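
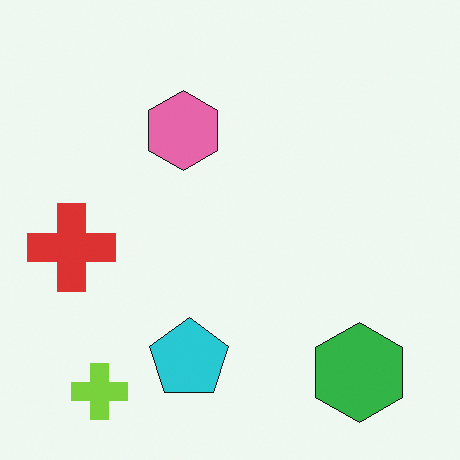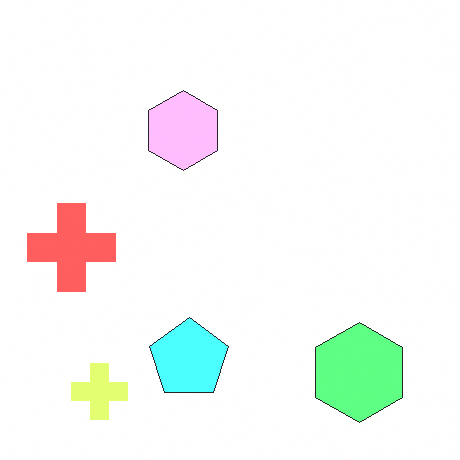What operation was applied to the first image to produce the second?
The transformation is: brightened a lot.

Every pixel — background and shapes alike — is uniformly brightened.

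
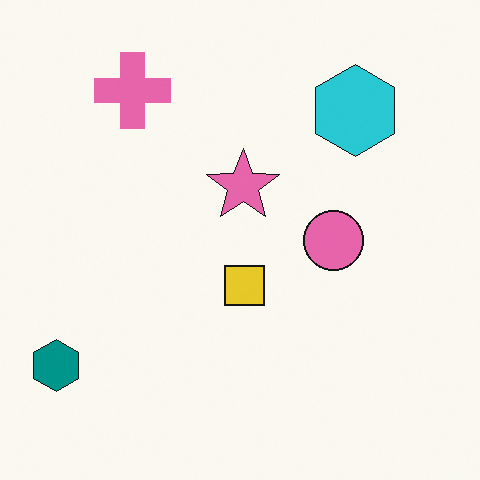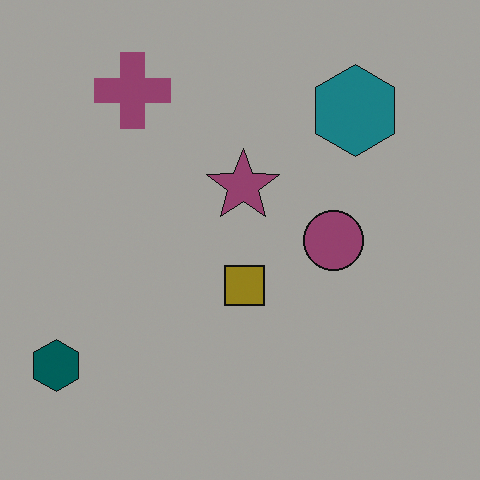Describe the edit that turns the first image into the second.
The image was noticeably darkened.

Every pixel — background and shapes alike — is uniformly darkened.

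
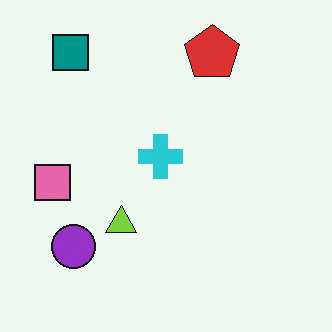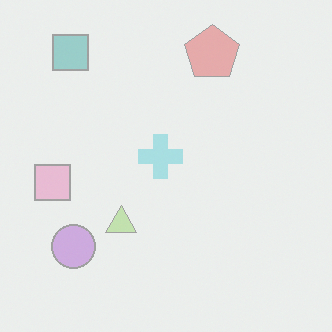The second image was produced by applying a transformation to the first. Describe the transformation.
The second image is the first washed out (contrast reduced).

Tones are pushed toward mid-grey across the whole image — a global contrast change.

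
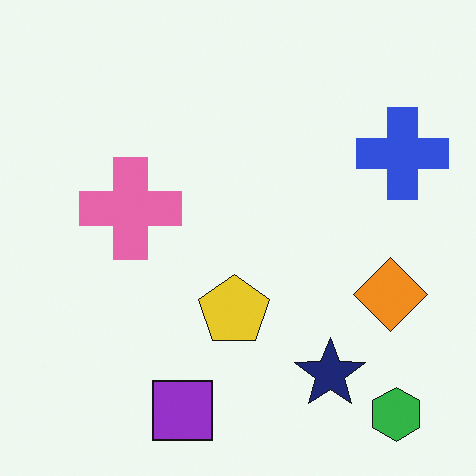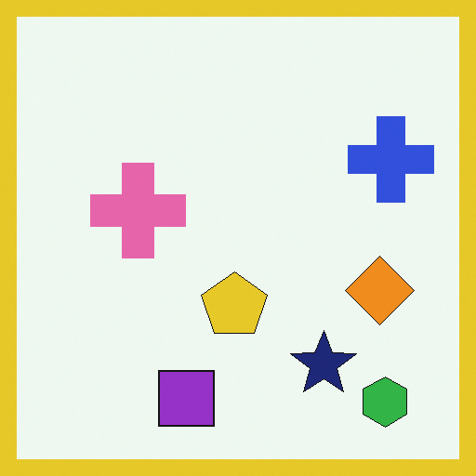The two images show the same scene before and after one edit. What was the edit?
The second image is the first framed with a yellow border.

A solid yellow frame runs around the edge of the second image, with the content slightly shrunk inside it.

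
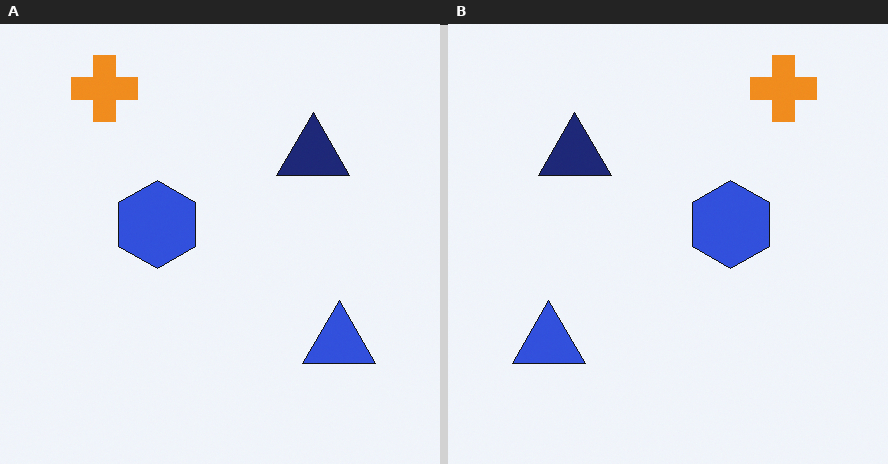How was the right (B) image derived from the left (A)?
The transformation is: flipped horizontally (left ↔ right).

The blue triangle is in the bottom-right of the left (A) image and the bottom-left of the right (B) — shapes on opposite sides of the vertical midline have swapped in a mirror flip.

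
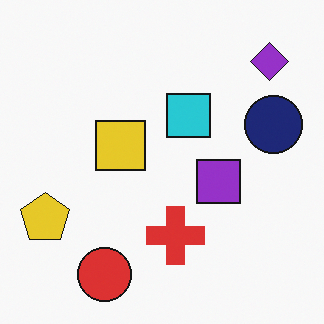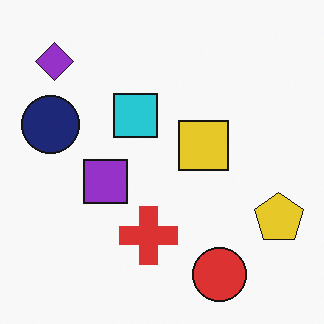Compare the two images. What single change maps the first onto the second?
This is the original image flipped horizontally (left ↔ right).

The yellow pentagon is in the bottom-left of the first image and the bottom-right of the second — shapes on opposite sides of the vertical midline have swapped in a mirror flip.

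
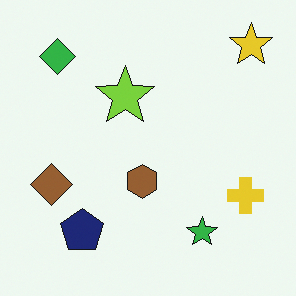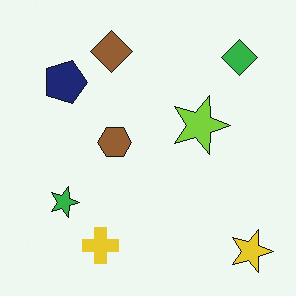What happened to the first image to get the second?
Rotated 90° clockwise.

The yellow star sits in the top-right of the first image and the bottom-right of the second — consistent with a whole-image 90° clockwise rotation.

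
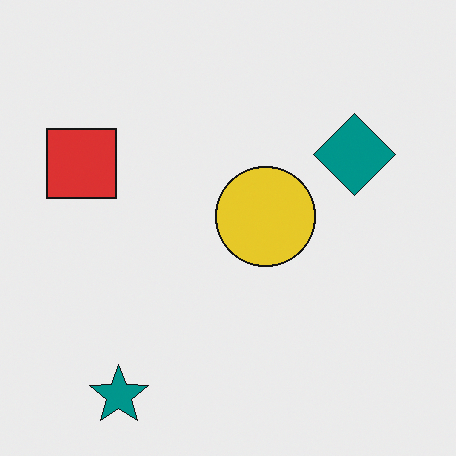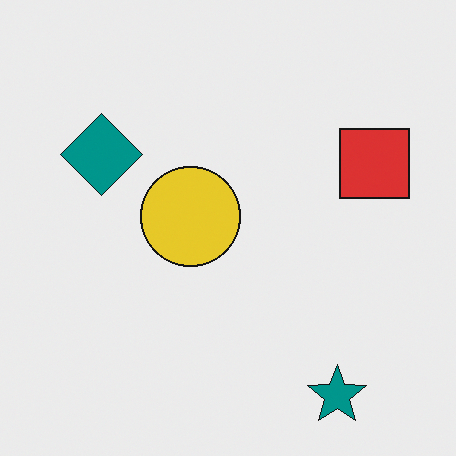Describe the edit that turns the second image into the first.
Flipped horizontally (left ↔ right).

The red square is in the right of the second image and the left of the first — shapes on opposite sides of the vertical midline have swapped in a mirror flip.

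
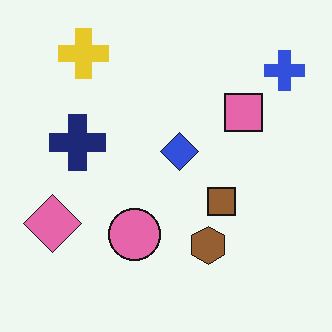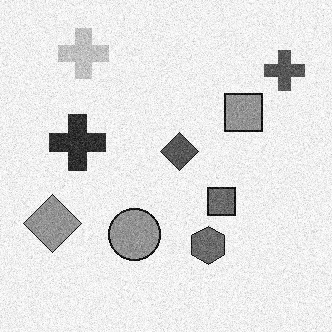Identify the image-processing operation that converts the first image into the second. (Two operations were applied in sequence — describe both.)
The image was degraded with moderate additive noise, then converted to grayscale.

Random speckle covers the whole image, including the flat background. All color is removed — every shape is now a shade of grey.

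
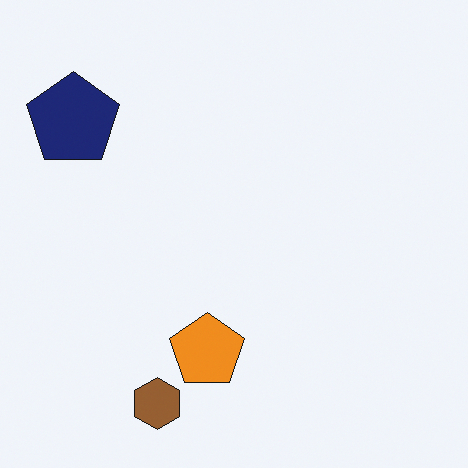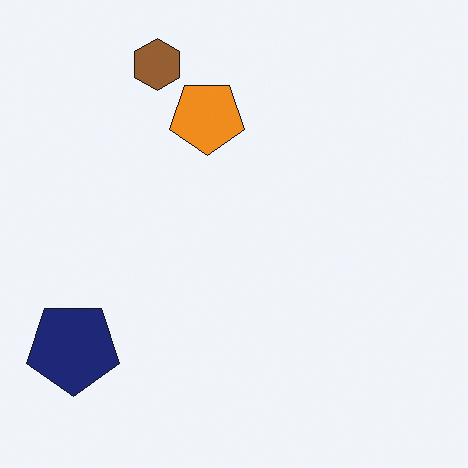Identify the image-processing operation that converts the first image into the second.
Flipped vertically (top ↔ bottom).

The brown hexagon is in the bottom of the first image and the top of the second — shapes on opposite sides of the horizontal midline have swapped in a mirror flip.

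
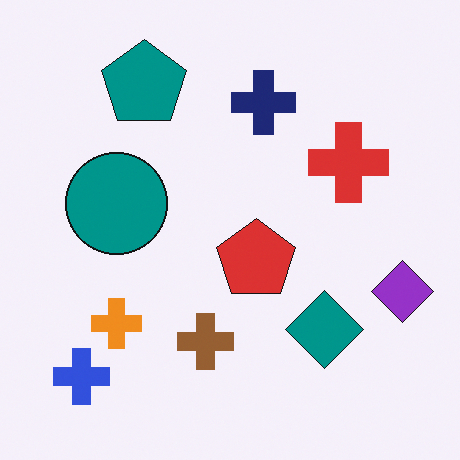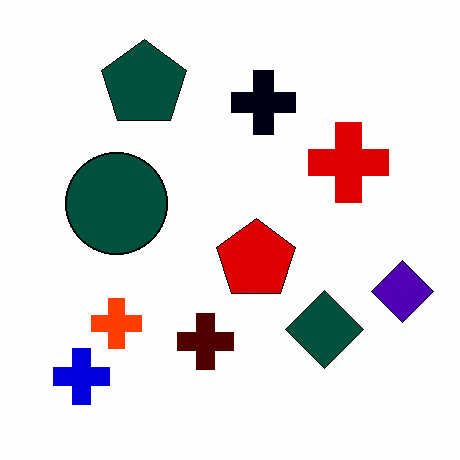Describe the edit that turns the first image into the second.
The second image is the first given much higher contrast.

Tones are pushed away from mid-grey across the whole image — a global contrast change.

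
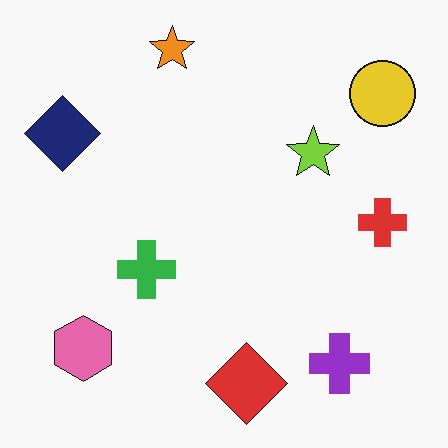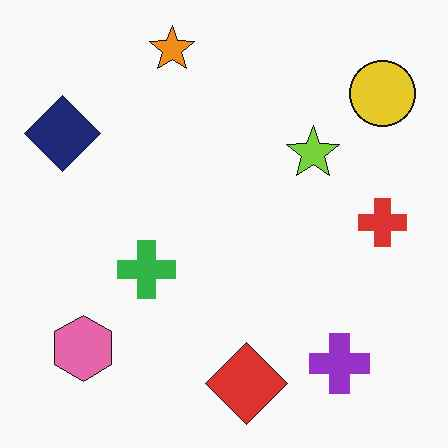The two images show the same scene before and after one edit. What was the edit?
It was given moderate JPEG compression.

Blocky 8×8 compression artifacts appear around shape edges and the flat background shows ringing — characteristic JPEG degradation.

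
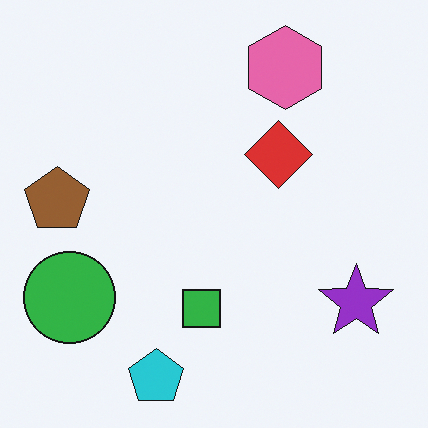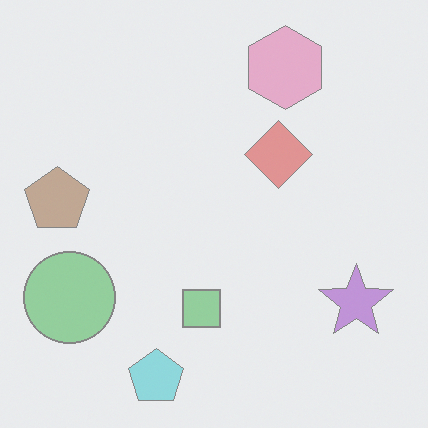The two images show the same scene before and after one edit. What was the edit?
It was given much lower contrast.

Tones are pushed toward mid-grey across the whole image — a global contrast change.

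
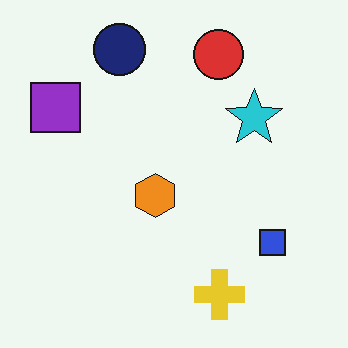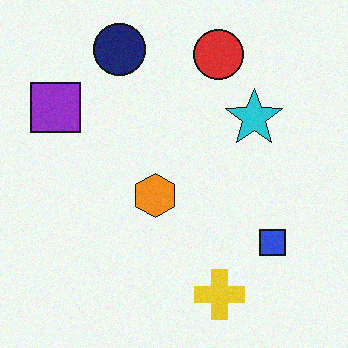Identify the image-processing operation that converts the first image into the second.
Degraded with light additive noise.

Random speckle covers the whole image, including the flat background.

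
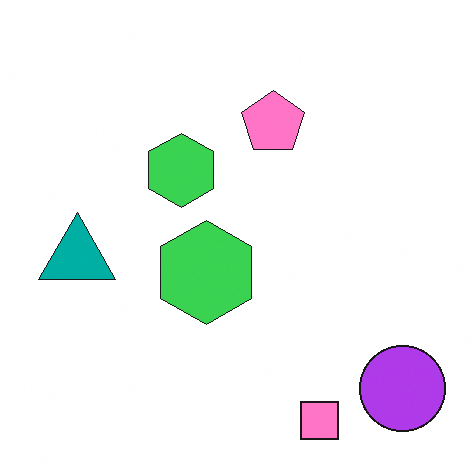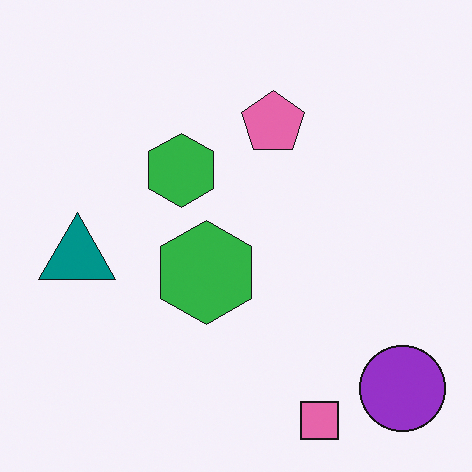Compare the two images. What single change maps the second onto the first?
Slightly brightened.

Every pixel — background and shapes alike — is uniformly brightened.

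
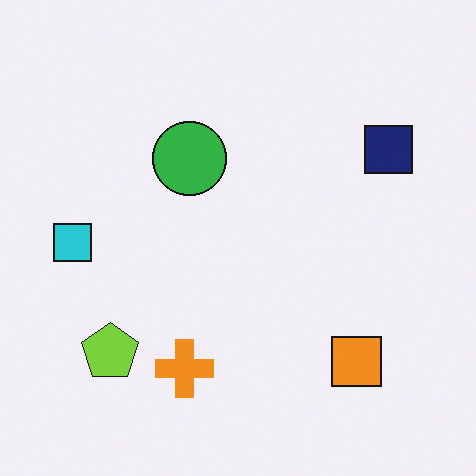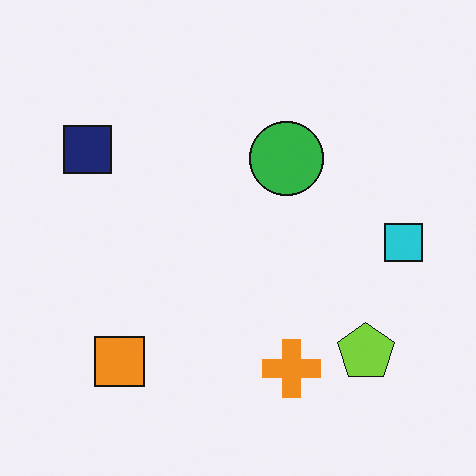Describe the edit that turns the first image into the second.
Flipped horizontally (left ↔ right).

The cyan square is in the left of the first image and the right of the second — shapes on opposite sides of the vertical midline have swapped in a mirror flip.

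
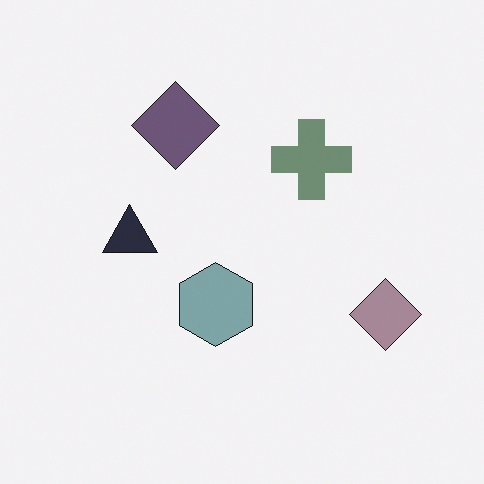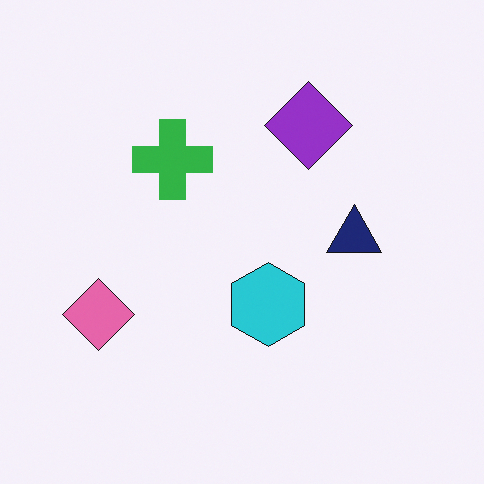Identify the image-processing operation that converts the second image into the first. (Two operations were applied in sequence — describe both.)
It was flipped horizontally (left ↔ right), then heavily desaturated.

The pink diamond is in the left of the second image and the right of the first — shapes on opposite sides of the vertical midline have swapped in a mirror flip. All colors are more muted and greyish — a global saturation change.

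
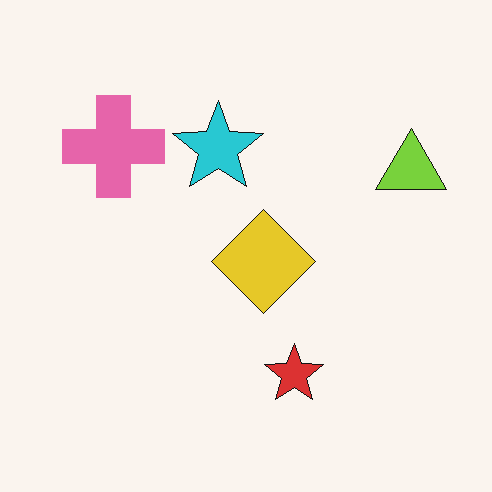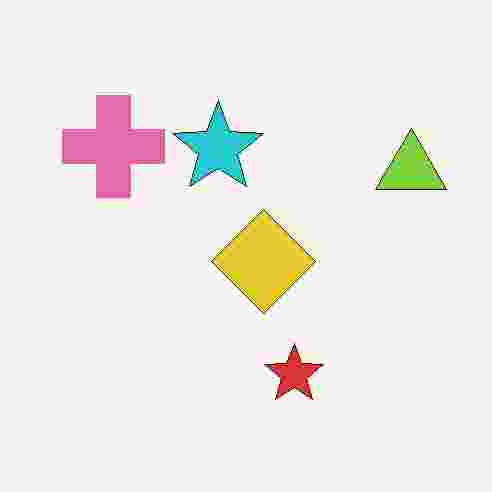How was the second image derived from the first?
Heavily JPEG-compressed with obvious blocking artifacts.

Blocky 8×8 compression artifacts appear around shape edges and the flat background shows ringing — characteristic JPEG degradation.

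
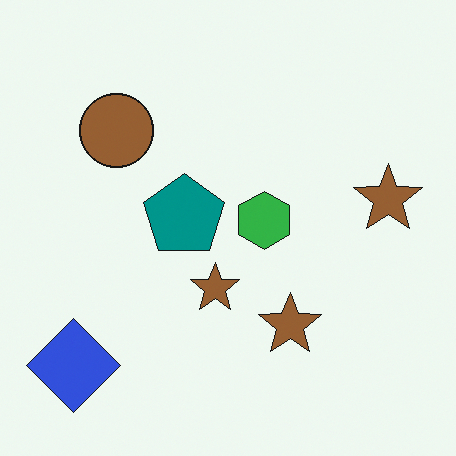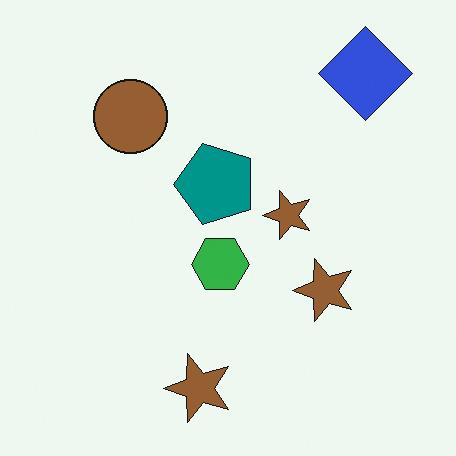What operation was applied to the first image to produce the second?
Transposed (reflected across the top-left ↔ bottom-right diagonal).

Shapes have swapped their row and column positions — what was in the top-right is now in the bottom-left — a diagonal reflection.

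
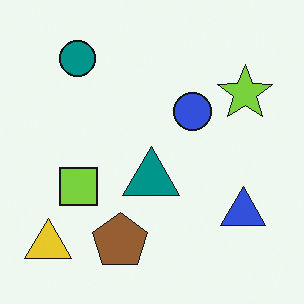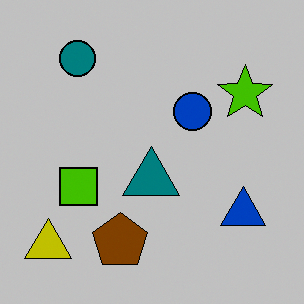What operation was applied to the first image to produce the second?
The transformation is: heavily posterized to just a handful of flat colors.

Each flat color has snapped to a coarser quantized level — most visibly, the near-white background has dropped to a flat grey.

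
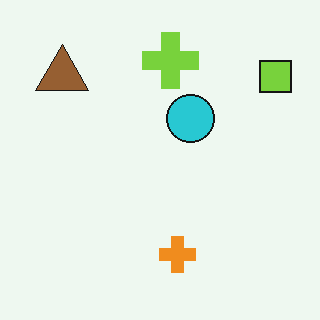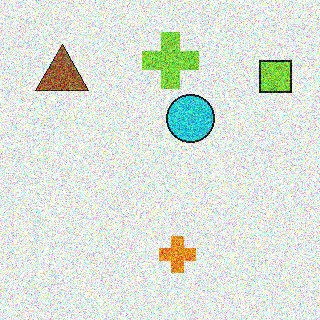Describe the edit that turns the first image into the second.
Degraded with strong gaussian noise.

Random speckle covers the whole image, including the flat background.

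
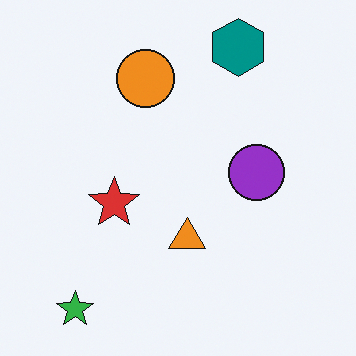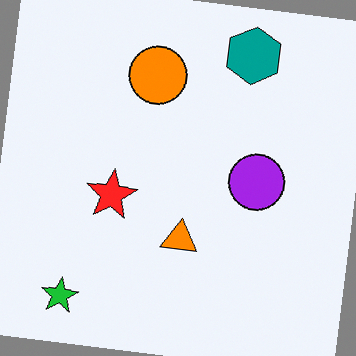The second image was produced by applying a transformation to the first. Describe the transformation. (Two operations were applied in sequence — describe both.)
This is the original image rotated clockwise by a few degrees, then slightly oversaturated.

Every shape is tilted by the same angle and the image corners show triangular fill wedges — a whole-image rotation by a non-right angle. All colors are more vivid — a global saturation change.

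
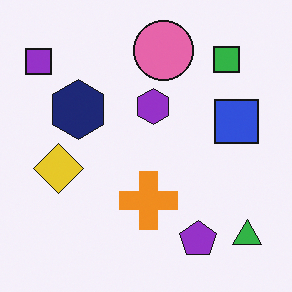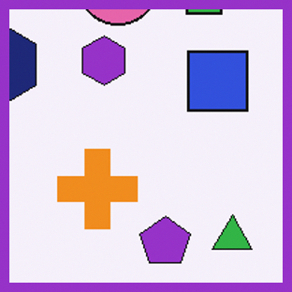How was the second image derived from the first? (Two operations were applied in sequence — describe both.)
This is the original image cropped to a modestly smaller region and rescaled, then framed with a purple border.

The visible shapes are larger and the field of view is narrower; shapes near the original edges may be partly or wholly outside the frame — a crop-and-rescale. A solid purple frame runs around the edge of the second image, with the content slightly shrunk inside it.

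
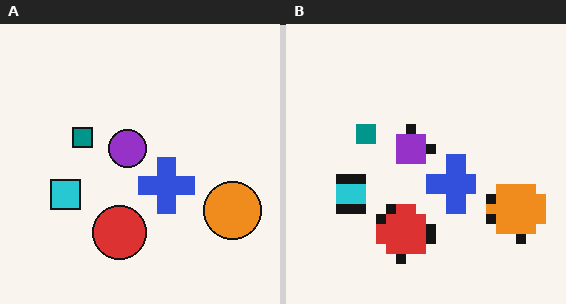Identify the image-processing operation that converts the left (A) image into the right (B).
The right (B) image is the left (A) heavily pixelated into large blocks.

Shapes are reduced to large square blocks; fine edges and outlines are lost — a downscale-then-upscale (mosaic) effect.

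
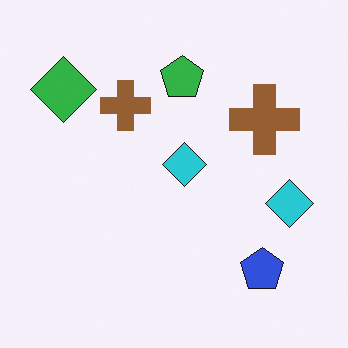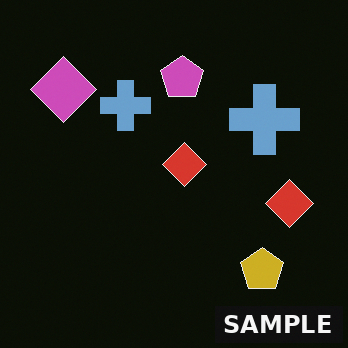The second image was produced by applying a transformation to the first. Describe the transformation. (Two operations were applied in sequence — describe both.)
Color-inverted (negative), then watermarked with the text "SAMPLE" in the lower-right corner.

The light background has become dark and every shape's color is its complement — a photographic negative. A dark label reading "SAMPLE" appears in the lower-right corner.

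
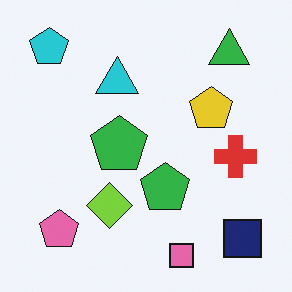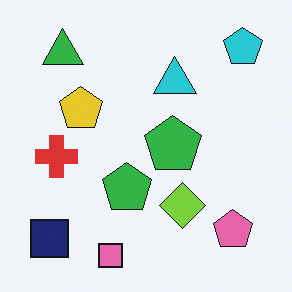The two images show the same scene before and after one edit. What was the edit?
Flipped horizontally (left ↔ right).

The cyan pentagon is in the top-left of the first image and the top-right of the second — shapes on opposite sides of the vertical midline have swapped in a mirror flip.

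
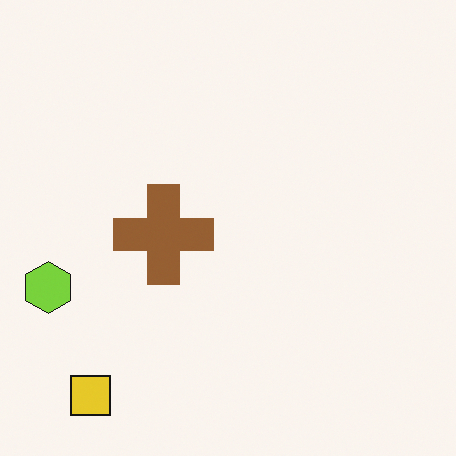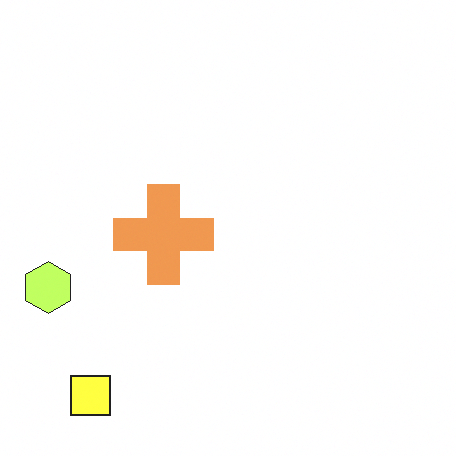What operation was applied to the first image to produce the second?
The second image is the first brightened a lot.

Every pixel — background and shapes alike — is uniformly brightened.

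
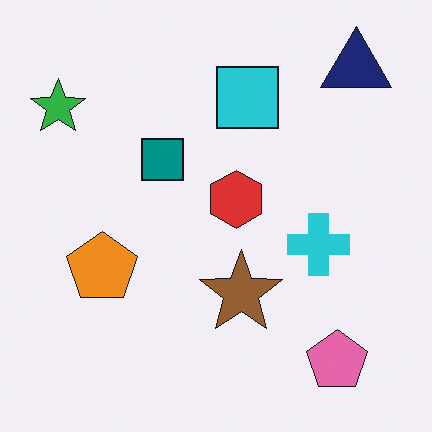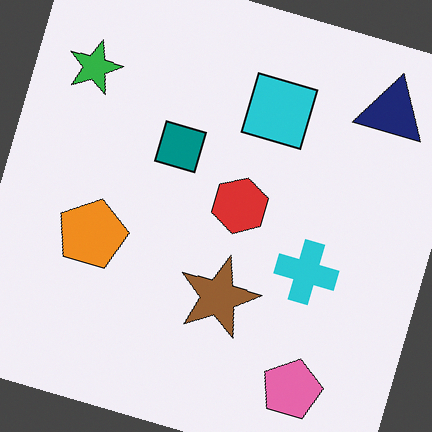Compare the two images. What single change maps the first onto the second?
The image was rotated clockwise by a clearly visible amount.

Every shape is tilted by the same angle and the image corners show triangular fill wedges — a whole-image rotation by a non-right angle.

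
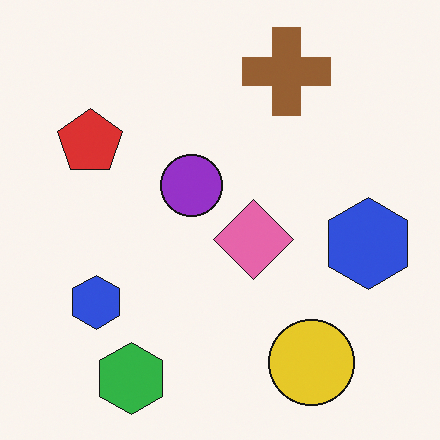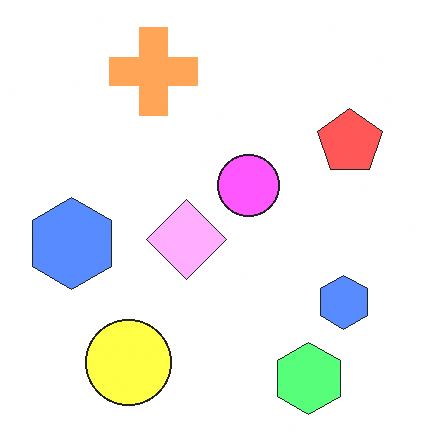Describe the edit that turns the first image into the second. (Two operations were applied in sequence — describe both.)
This is the original image flipped horizontally (left ↔ right), then brightened a lot.

The red pentagon is in the top-left of the first image and the top-right of the second — shapes on opposite sides of the vertical midline have swapped in a mirror flip. Every pixel — background and shapes alike — is uniformly brightened.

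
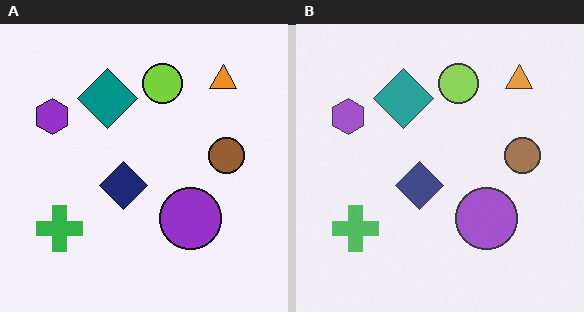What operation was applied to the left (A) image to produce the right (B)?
The right (B) image is the left (A) given slightly reduced contrast.

Tones are pushed toward mid-grey across the whole image — a global contrast change.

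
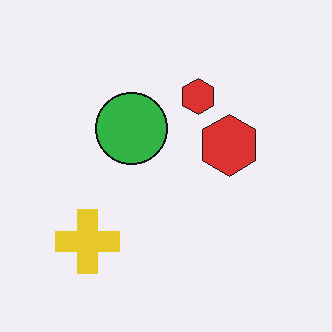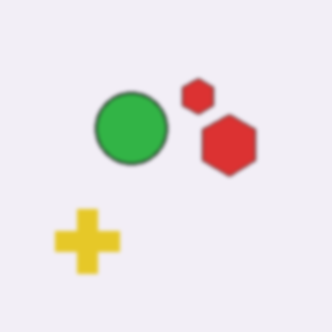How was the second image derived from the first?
It was slightly softened.

Shape edges and outlines are uniformly softened across the whole image.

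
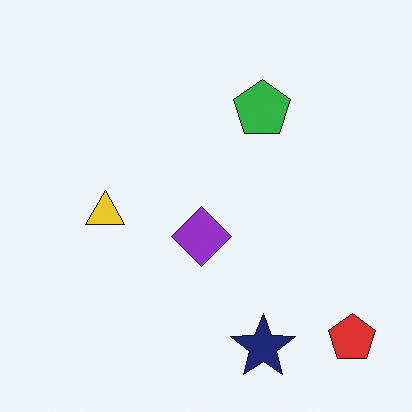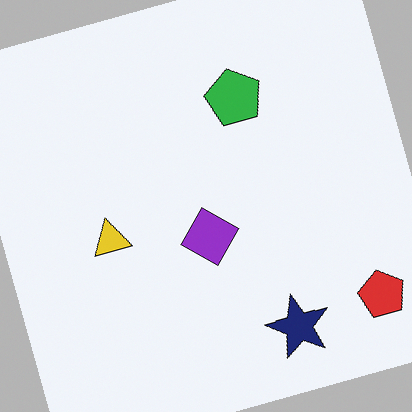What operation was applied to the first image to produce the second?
The transformation is: rotated counter-clockwise by a clearly visible amount.

Every shape is tilted by the same angle and the image corners show triangular fill wedges — a whole-image rotation by a non-right angle.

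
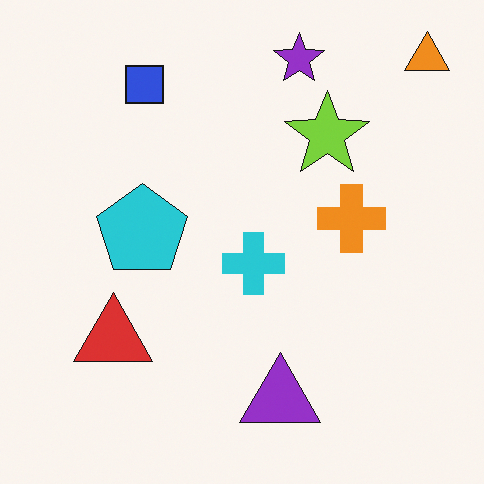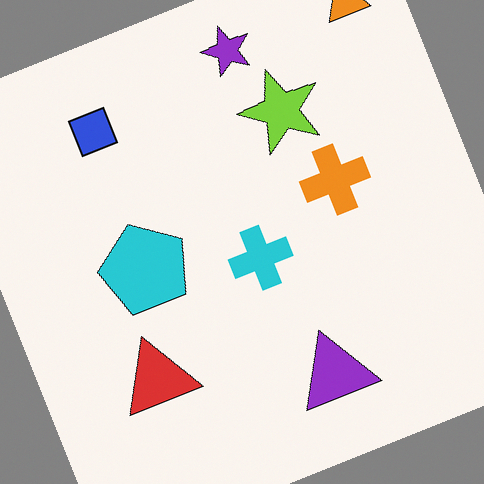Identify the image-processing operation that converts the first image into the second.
It was rotated counter-clockwise by a clearly visible amount.

Every shape is tilted by the same angle and the image corners show triangular fill wedges — a whole-image rotation by a non-right angle.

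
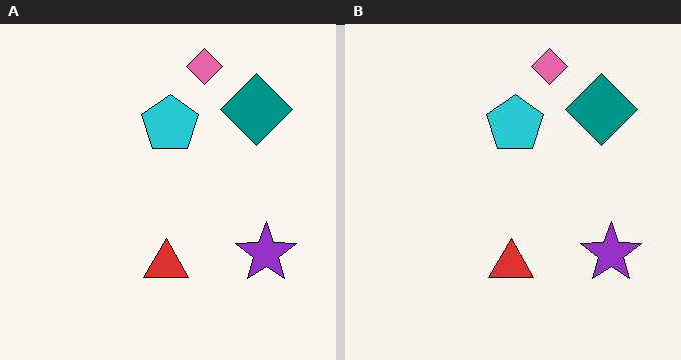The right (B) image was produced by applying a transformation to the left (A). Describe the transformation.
It was given moderate JPEG compression.

Blocky 8×8 compression artifacts appear around shape edges and the flat background shows ringing — characteristic JPEG degradation.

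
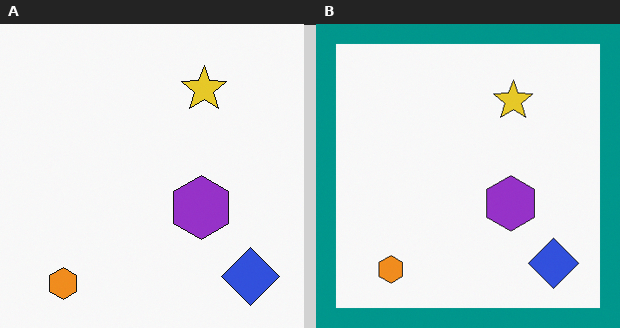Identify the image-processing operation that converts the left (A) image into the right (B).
It was framed with a teal border.

A solid teal frame runs around the edge of the right (B) image, with the content slightly shrunk inside it.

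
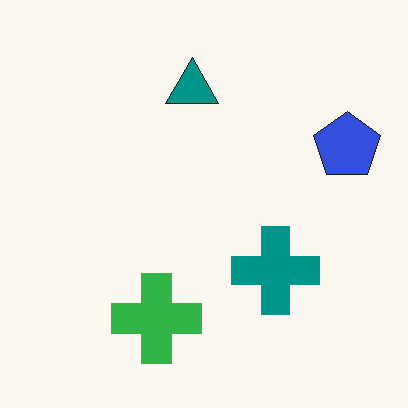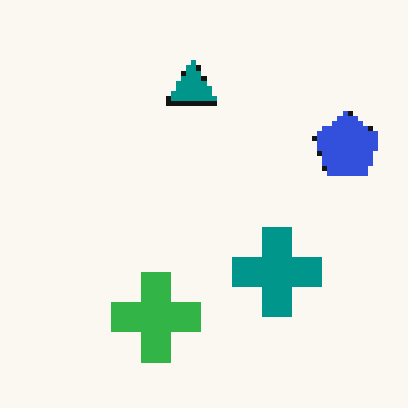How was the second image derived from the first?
The transformation is: mildly pixelated.

Shapes are reduced to large square blocks; fine edges and outlines are lost — a downscale-then-upscale (mosaic) effect.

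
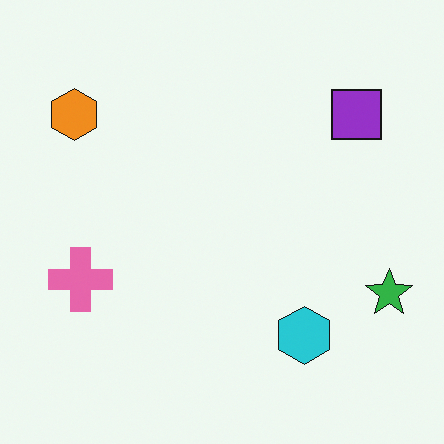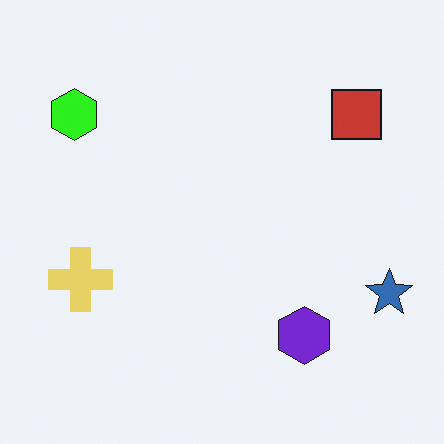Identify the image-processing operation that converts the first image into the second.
Hue-shifted noticeably.

Every shape's color has rotated by the same amount around the hue wheel — a uniform hue shift.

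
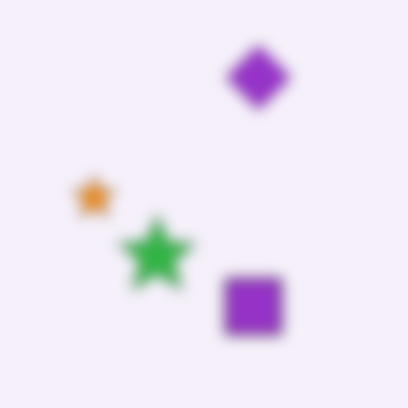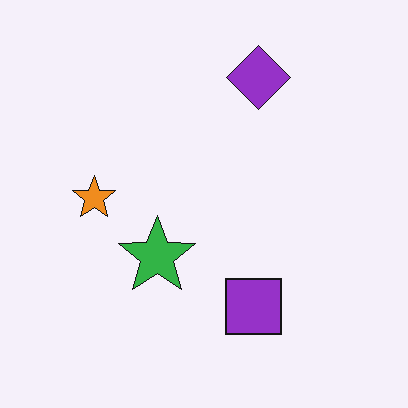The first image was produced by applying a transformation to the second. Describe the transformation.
This is the original image heavily blurred.

Shape edges and outlines are uniformly softened across the whole image.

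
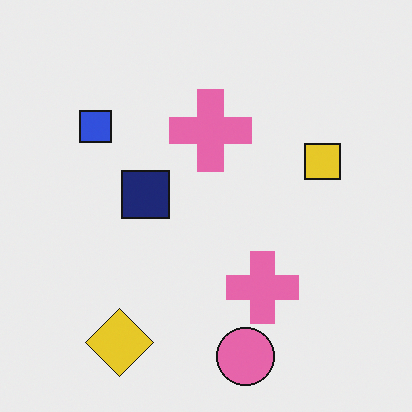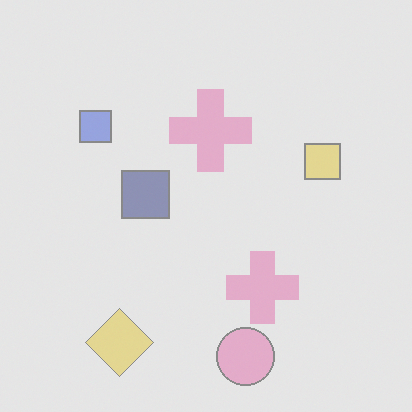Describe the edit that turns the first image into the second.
Given much lower contrast.

Tones are pushed toward mid-grey across the whole image — a global contrast change.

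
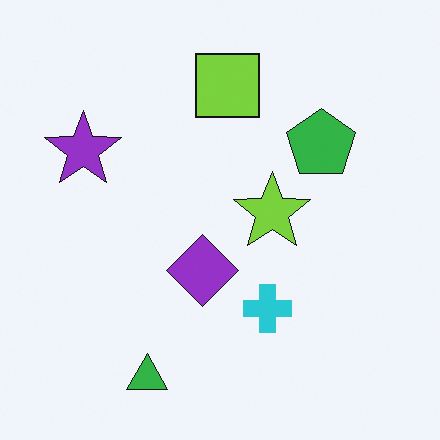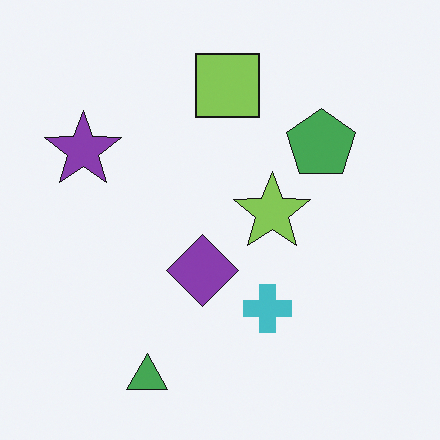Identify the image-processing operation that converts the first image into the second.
The image was slightly desaturated.

All colors are more muted and greyish — a global saturation change.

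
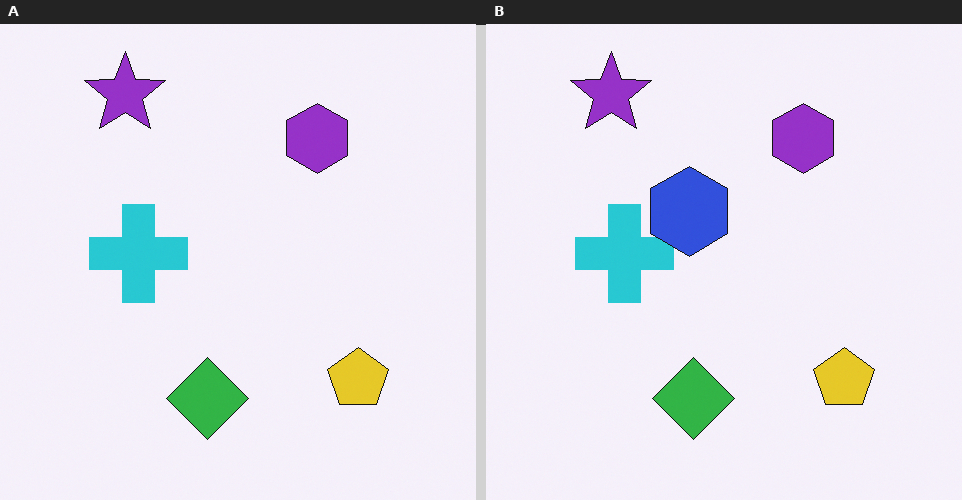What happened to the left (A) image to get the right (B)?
It was overlaid with an additional blue hexagon.

A blue hexagon appears in the right (B) image that is absent from the left (A).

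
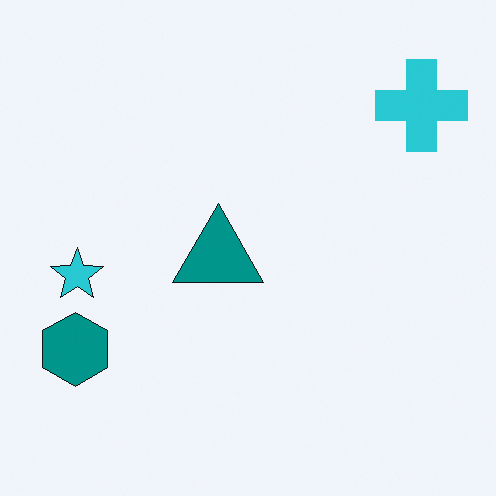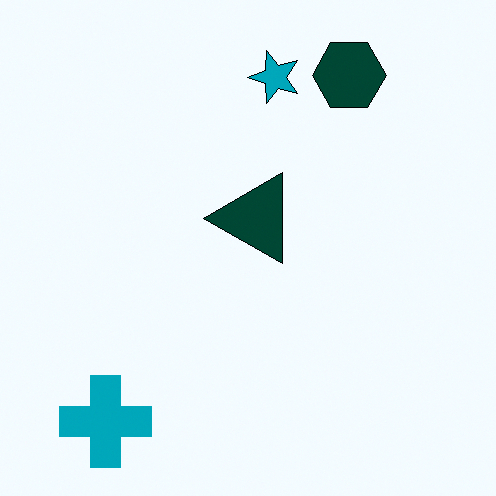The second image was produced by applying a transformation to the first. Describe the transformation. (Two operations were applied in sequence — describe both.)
The transformation is: transposed (reflected across the top-left ↔ bottom-right diagonal), then boosted in contrast.

Shapes have swapped their row and column positions — what was in the top-right is now in the bottom-left — a diagonal reflection. Tones are pushed away from mid-grey across the whole image — a global contrast change.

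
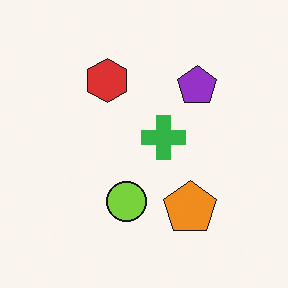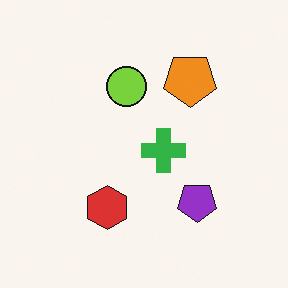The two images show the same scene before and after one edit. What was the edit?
The transformation is: flipped vertically (top ↔ bottom).

The orange pentagon is in the bottom of the first image and the top of the second — shapes on opposite sides of the horizontal midline have swapped in a mirror flip.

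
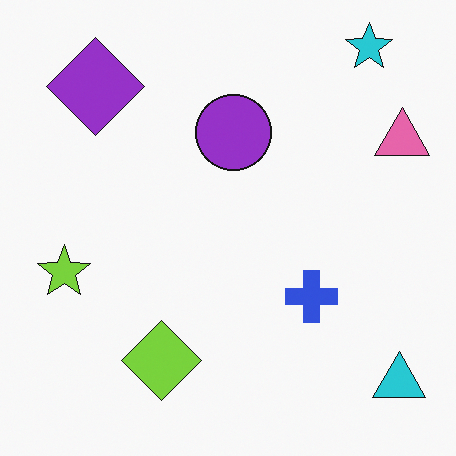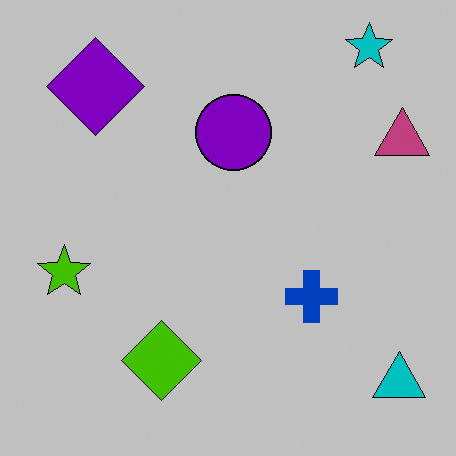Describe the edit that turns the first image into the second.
It was aggressively posterized.

Each flat color has snapped to a coarser quantized level — most visibly, the near-white background has dropped to a flat grey.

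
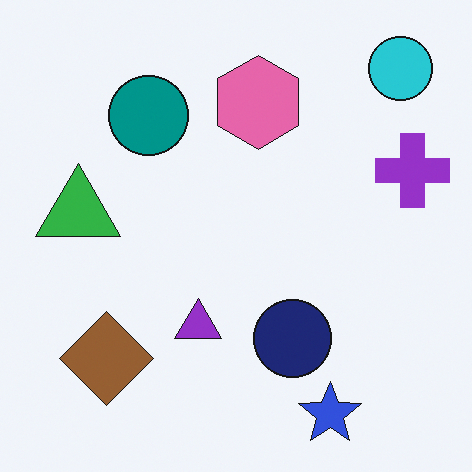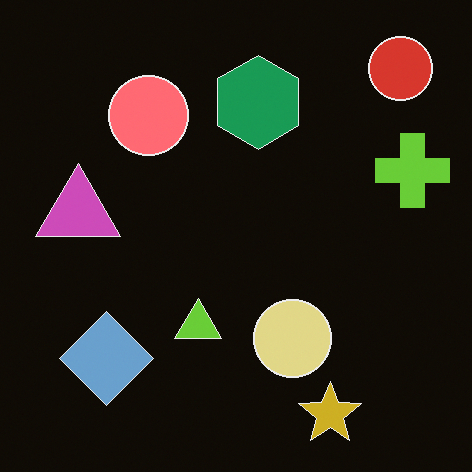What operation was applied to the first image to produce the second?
The second image is the first color-inverted (negative).

The light background has become dark and every shape's color is its complement — a photographic negative.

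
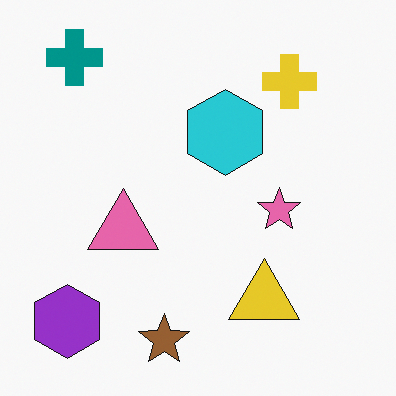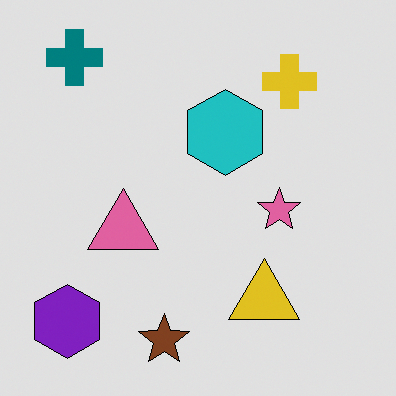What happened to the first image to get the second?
The image was posterized to a reduced palette.

Each flat color has snapped to a coarser quantized level — most visibly, the near-white background has dropped to a flat grey.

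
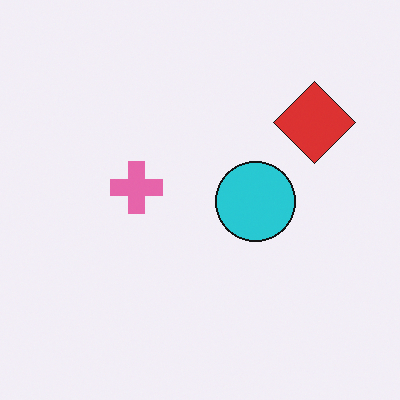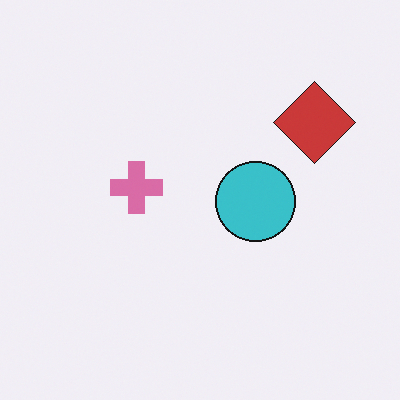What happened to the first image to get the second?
The second image is the first slightly desaturated.

All colors are more muted and greyish — a global saturation change.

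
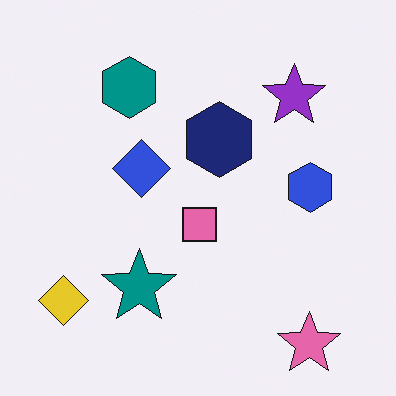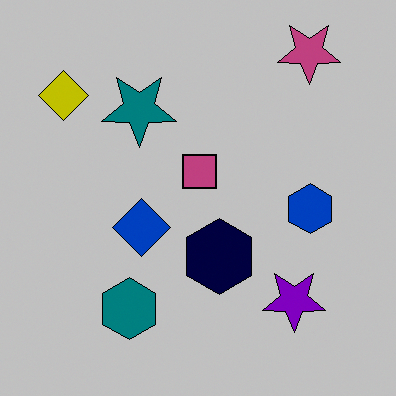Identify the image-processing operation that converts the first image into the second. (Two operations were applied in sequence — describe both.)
Aggressively posterized, then flipped vertically (top ↔ bottom).

Each flat color has snapped to a coarser quantized level — most visibly, the near-white background has dropped to a flat grey. The pink star is in the bottom-right of the first image and the top-right of the second — shapes on opposite sides of the horizontal midline have swapped in a mirror flip.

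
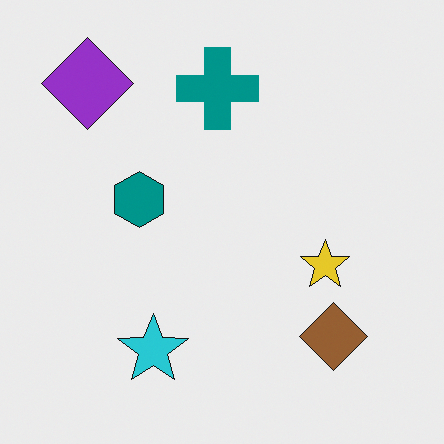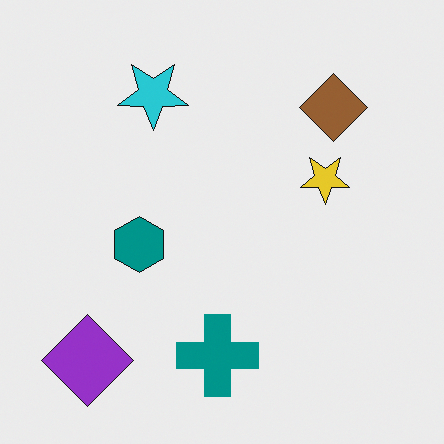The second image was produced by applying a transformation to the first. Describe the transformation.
The second image is the first flipped vertically (top ↔ bottom).

The purple diamond is in the top-left of the first image and the bottom-left of the second — shapes on opposite sides of the horizontal midline have swapped in a mirror flip.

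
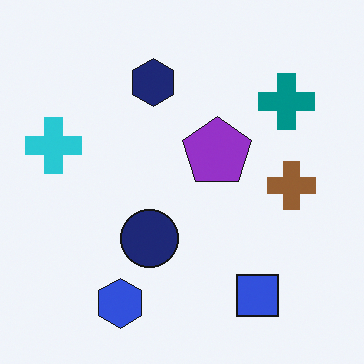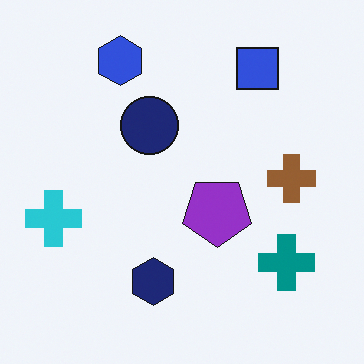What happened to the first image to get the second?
This is the original image flipped vertically (top ↔ bottom).

The blue hexagon is in the bottom-left of the first image and the top-left of the second — shapes on opposite sides of the horizontal midline have swapped in a mirror flip.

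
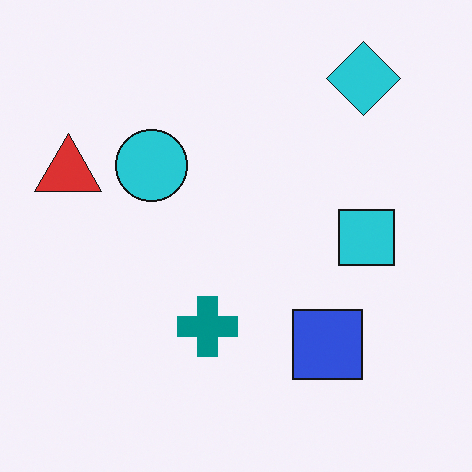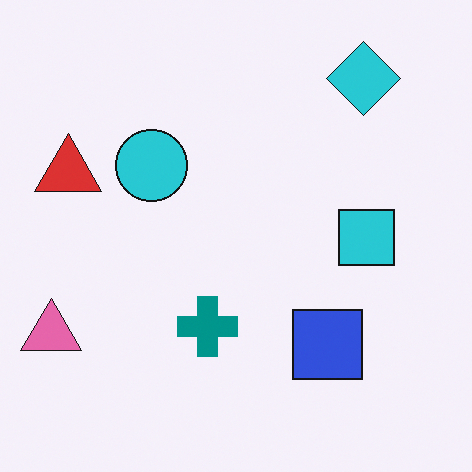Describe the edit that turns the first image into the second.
The second image is the first overlaid with an additional pink triangle.

A pink triangle appears in the second image that is absent from the first.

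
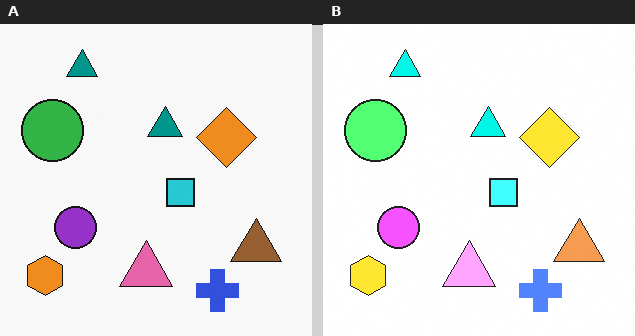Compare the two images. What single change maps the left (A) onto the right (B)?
This is the original image brightened a lot.

Every pixel — background and shapes alike — is uniformly brightened.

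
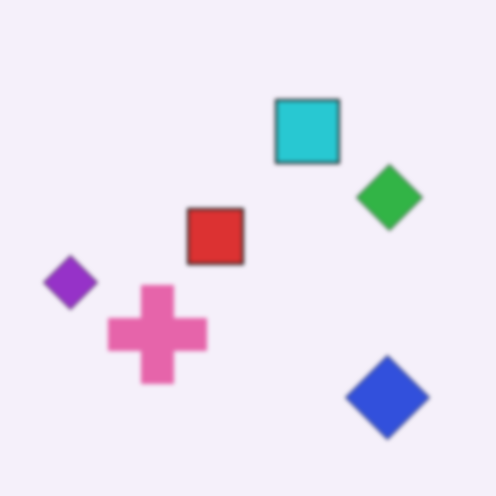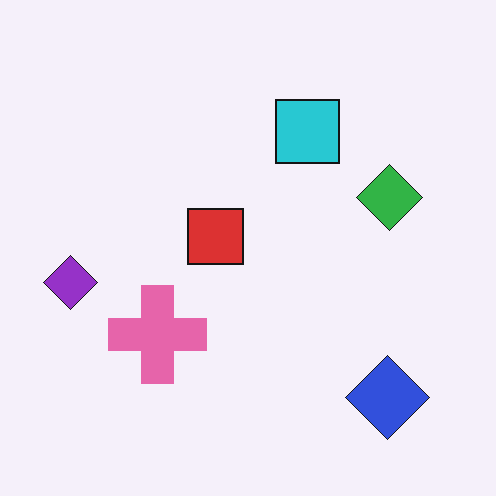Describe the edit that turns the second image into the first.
It was slightly softened.

Shape edges and outlines are uniformly softened across the whole image.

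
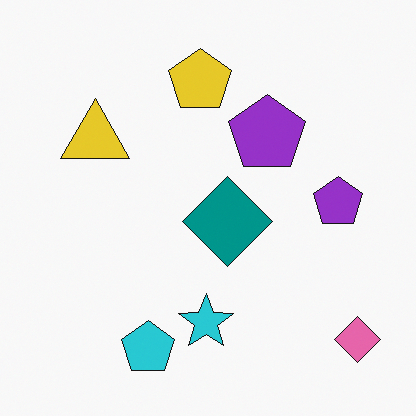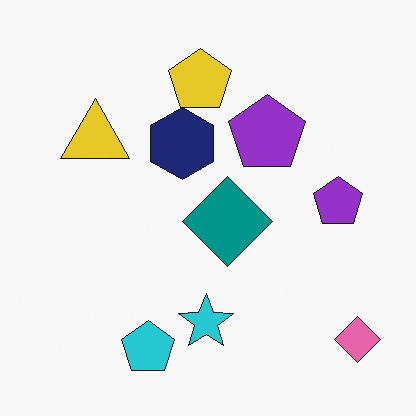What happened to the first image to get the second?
The image was overlaid with an additional navy hexagon.

A navy hexagon appears in the second image that is absent from the first.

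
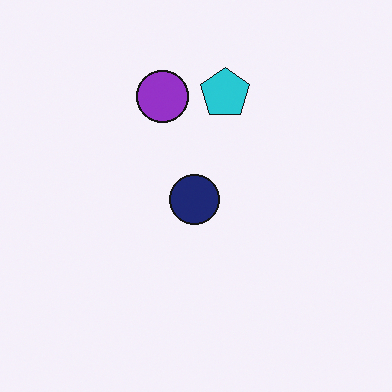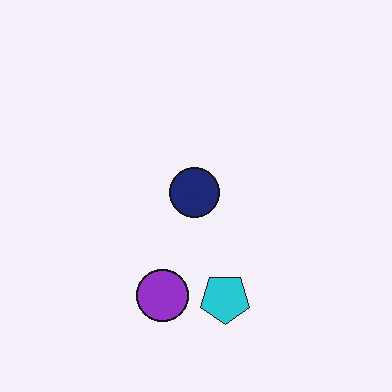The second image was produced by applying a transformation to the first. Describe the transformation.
Flipped vertically (top ↔ bottom).

The cyan pentagon is in the top of the first image and the bottom of the second — shapes on opposite sides of the horizontal midline have swapped in a mirror flip.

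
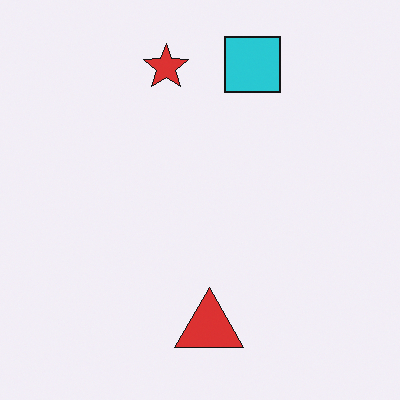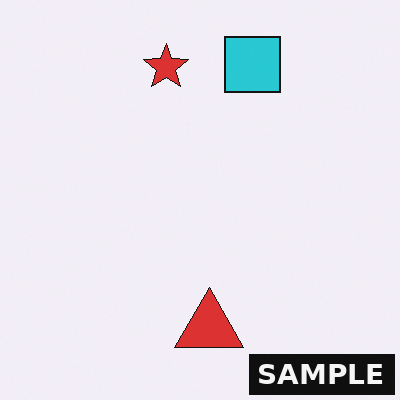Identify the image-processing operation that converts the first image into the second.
This is the original image watermarked with the text "SAMPLE" in the lower-right corner.

A dark label reading "SAMPLE" appears in the lower-right corner.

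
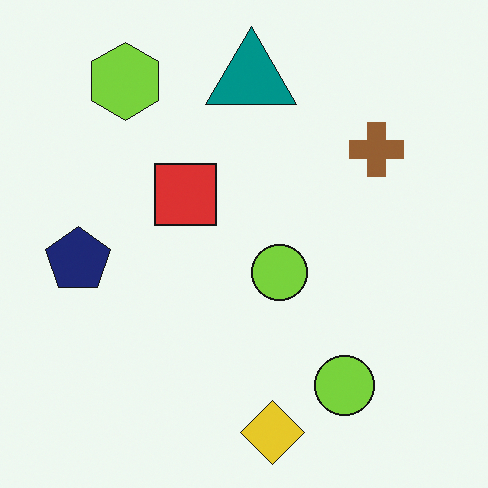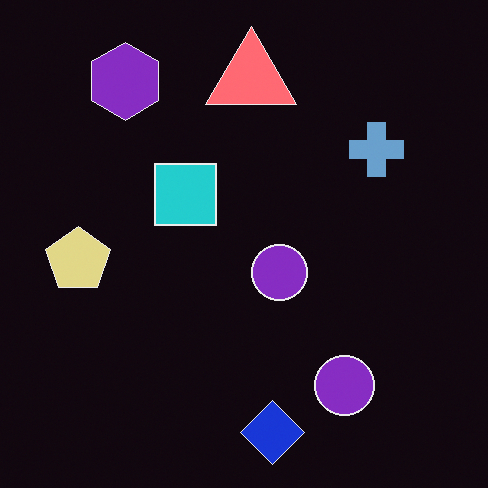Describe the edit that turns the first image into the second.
The second image is the first color-inverted (negative).

The light background has become dark and every shape's color is its complement — a photographic negative.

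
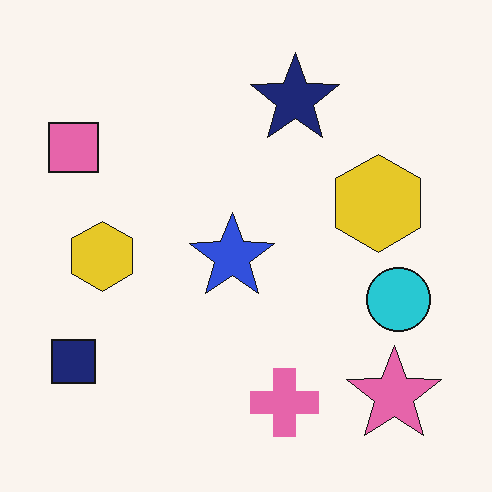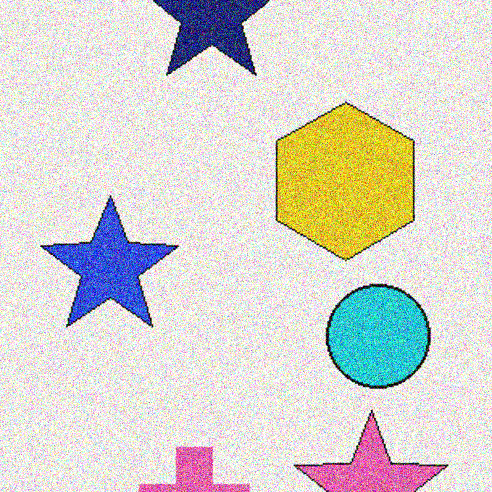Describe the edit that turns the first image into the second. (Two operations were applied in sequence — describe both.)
This is the original image cropped slightly and scaled back up, then degraded with a thick layer of grain.

The visible shapes are larger and the field of view is narrower; shapes near the original edges may be partly or wholly outside the frame — a crop-and-rescale. Random speckle covers the whole image, including the flat background.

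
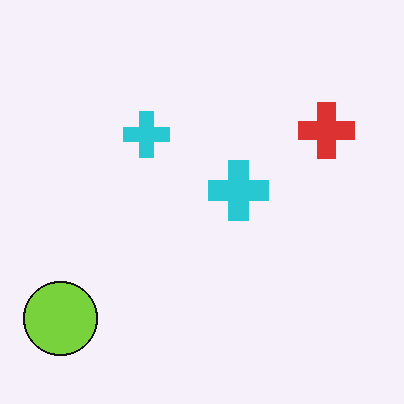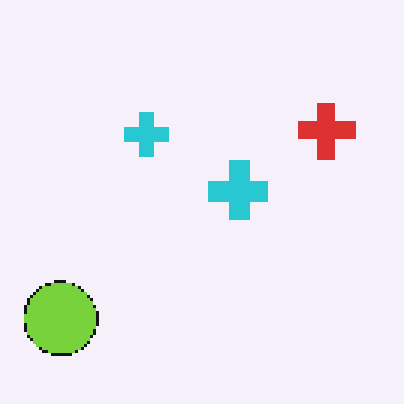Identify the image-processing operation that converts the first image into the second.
Mildly pixelated.

Shapes are reduced to large square blocks; fine edges and outlines are lost — a downscale-then-upscale (mosaic) effect.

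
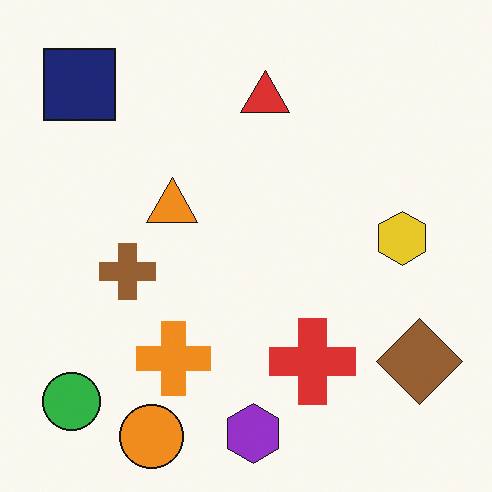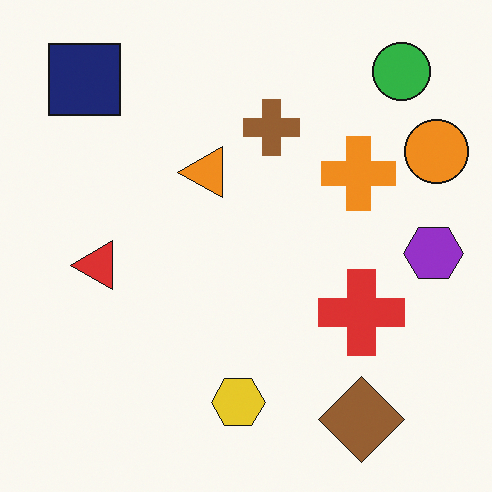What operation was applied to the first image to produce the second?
The second image is the first transposed (reflected across the top-left ↔ bottom-right diagonal).

Shapes have swapped their row and column positions — what was in the top-right is now in the bottom-left — a diagonal reflection.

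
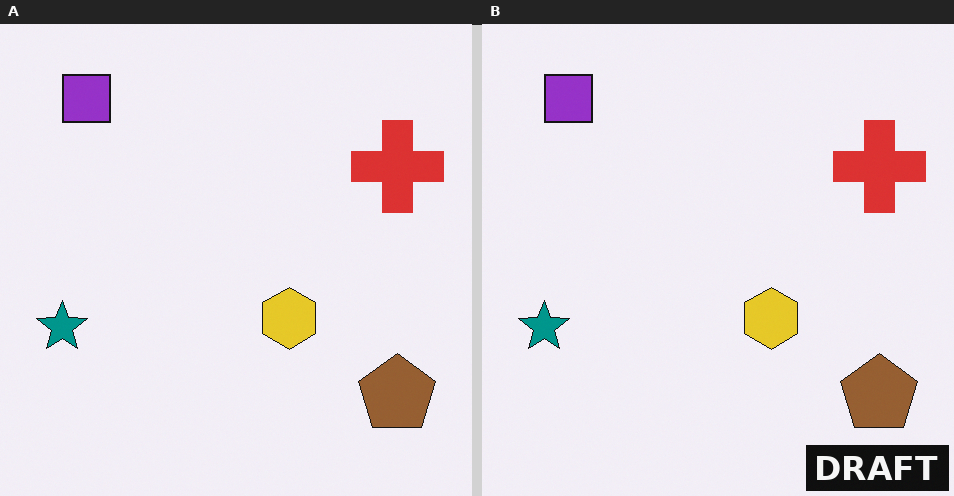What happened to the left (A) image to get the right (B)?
Watermarked with the text "DRAFT" in the lower-right corner.

A dark label reading "DRAFT" appears in the lower-right corner.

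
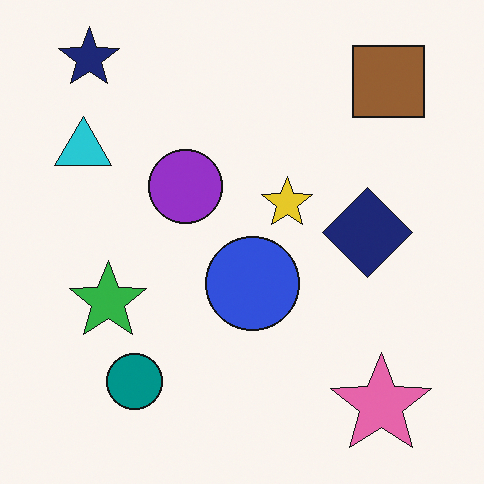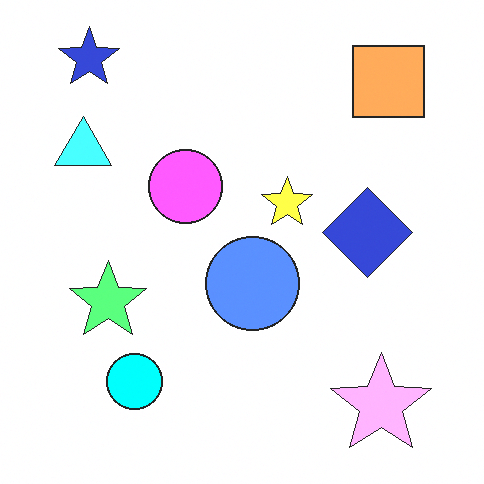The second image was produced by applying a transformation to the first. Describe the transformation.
It was brightened a lot.

Every pixel — background and shapes alike — is uniformly brightened.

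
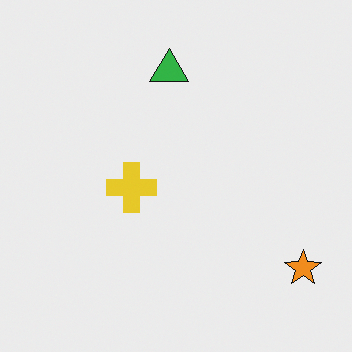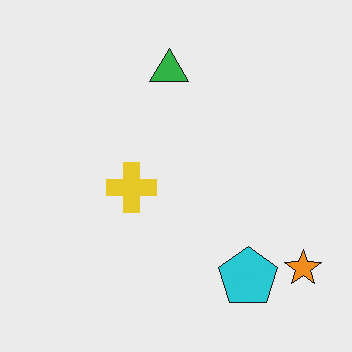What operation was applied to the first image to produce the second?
This is the original image overlaid with an additional cyan pentagon.

A cyan pentagon appears in the second image that is absent from the first.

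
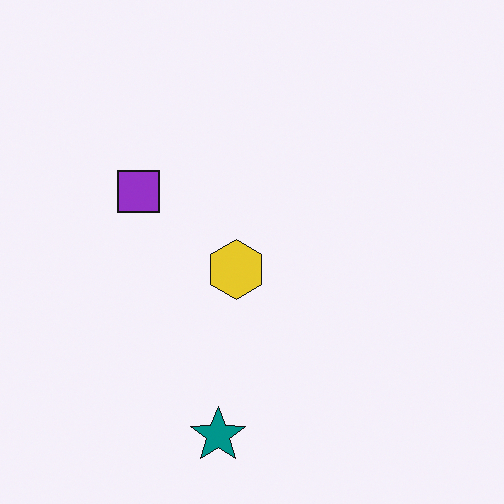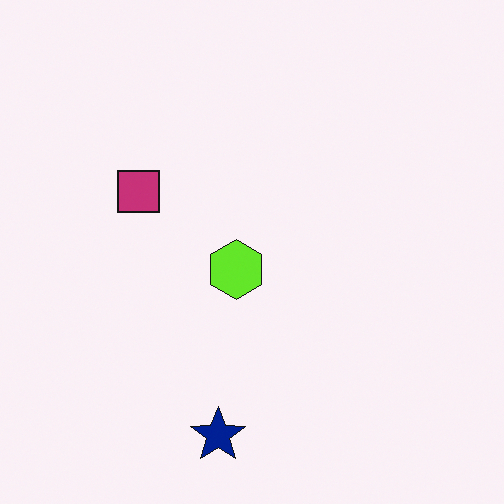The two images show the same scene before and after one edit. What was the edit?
Hue-shifted slightly.

Every shape's color has rotated by the same amount around the hue wheel — a uniform hue shift.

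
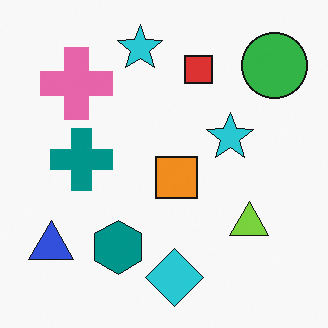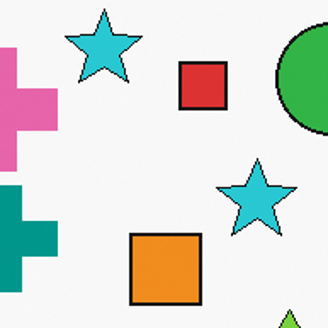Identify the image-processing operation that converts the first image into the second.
The second image is the first cropped tightly and scaled back up.

The visible shapes are larger and the field of view is narrower; shapes near the original edges may be partly or wholly outside the frame — a crop-and-rescale.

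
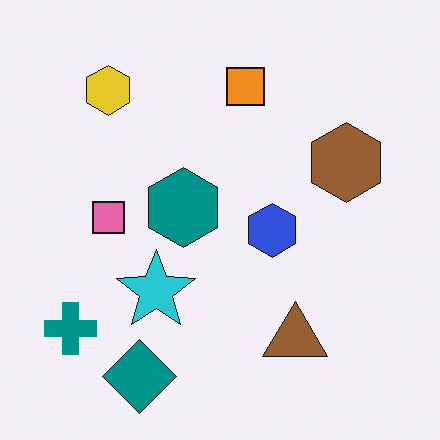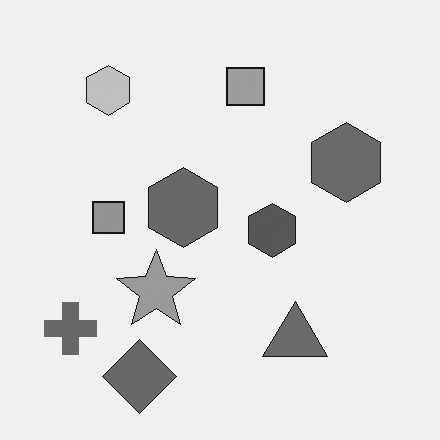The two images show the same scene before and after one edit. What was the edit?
Converted to grayscale.

All color is removed — every shape is now a shade of grey.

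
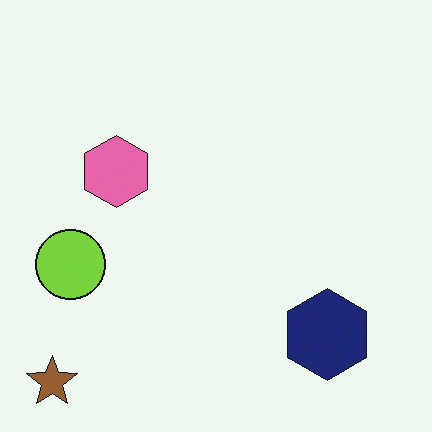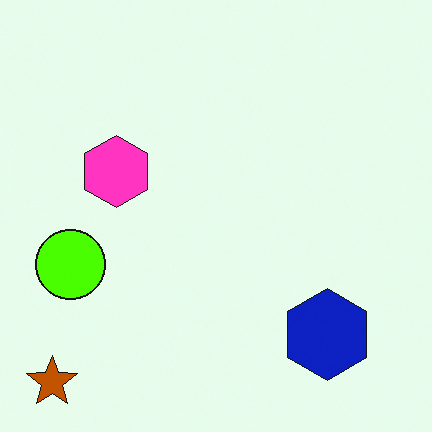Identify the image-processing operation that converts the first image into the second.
Heavily oversaturated.

All colors are more vivid — a global saturation change.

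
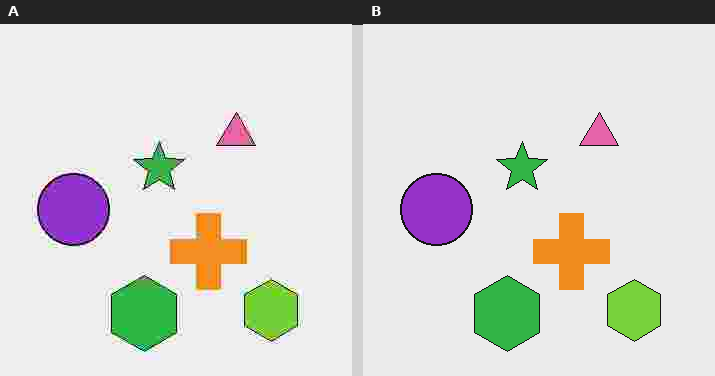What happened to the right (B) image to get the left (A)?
The transformation is: heavily JPEG-compressed with obvious blocking artifacts.

Blocky 8×8 compression artifacts appear around shape edges and the flat background shows ringing — characteristic JPEG degradation.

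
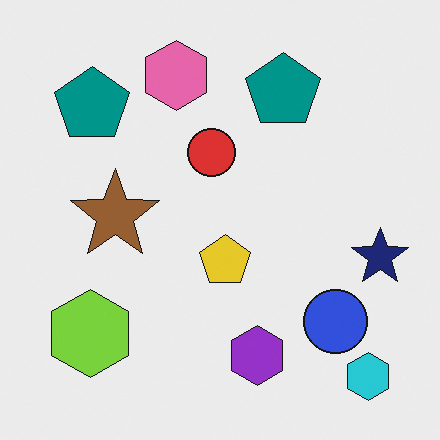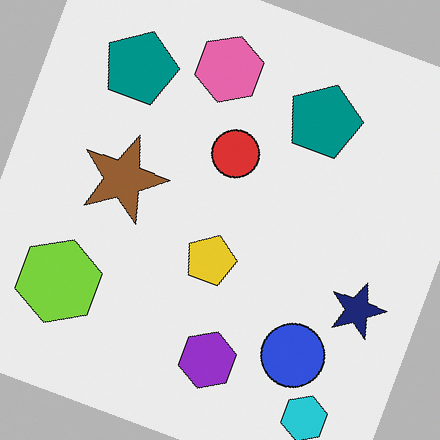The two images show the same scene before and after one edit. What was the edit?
The transformation is: rotated clockwise by a moderate amount.

Every shape is tilted by the same angle and the image corners show triangular fill wedges — a whole-image rotation by a non-right angle.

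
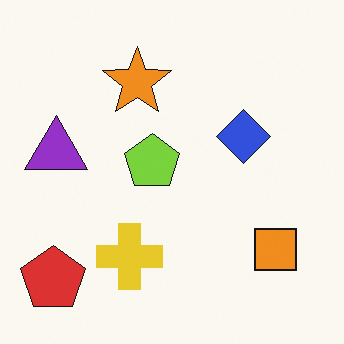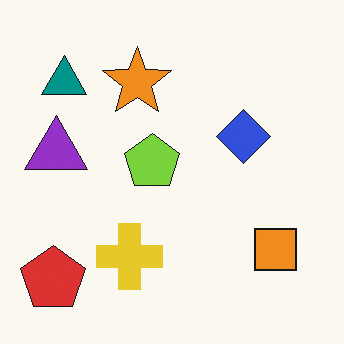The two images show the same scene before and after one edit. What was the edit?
The second image is the first overlaid with an additional teal triangle.

A teal triangle appears in the second image that is absent from the first.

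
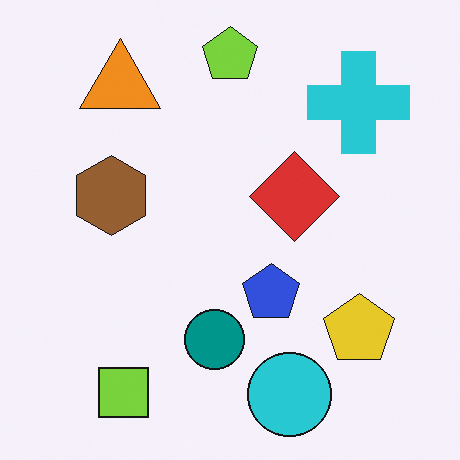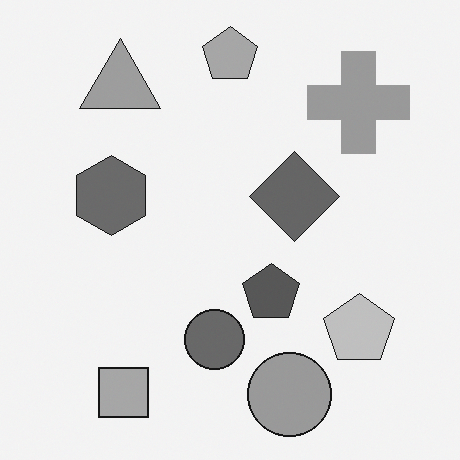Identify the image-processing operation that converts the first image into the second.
The second image is the first converted to grayscale.

All color is removed — every shape is now a shade of grey.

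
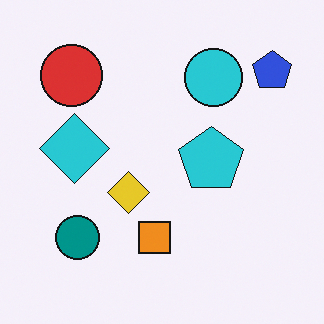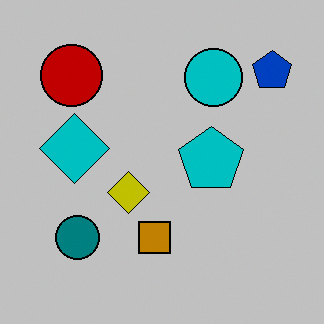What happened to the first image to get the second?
The transformation is: aggressively posterized.

Each flat color has snapped to a coarser quantized level — most visibly, the near-white background has dropped to a flat grey.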